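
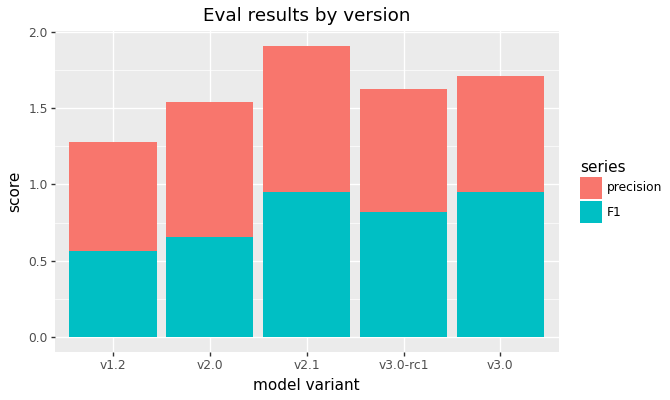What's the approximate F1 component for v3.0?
≈ 1.0

F1 top ≈ 1.0, bottom ≈ 0.0; segment ≈ 1.0.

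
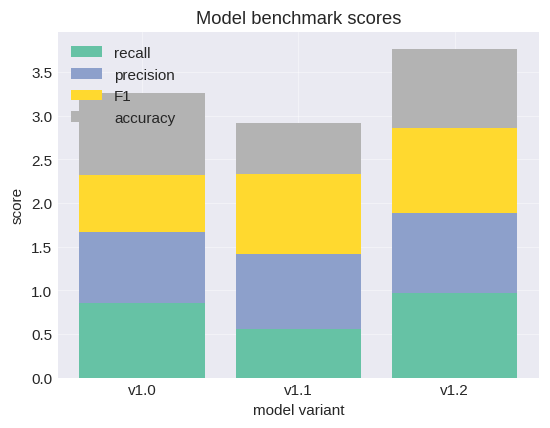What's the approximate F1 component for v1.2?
F1 top ≈ 3.0, bottom ≈ 2.0; segment ≈ 1.0.

≈ 1.0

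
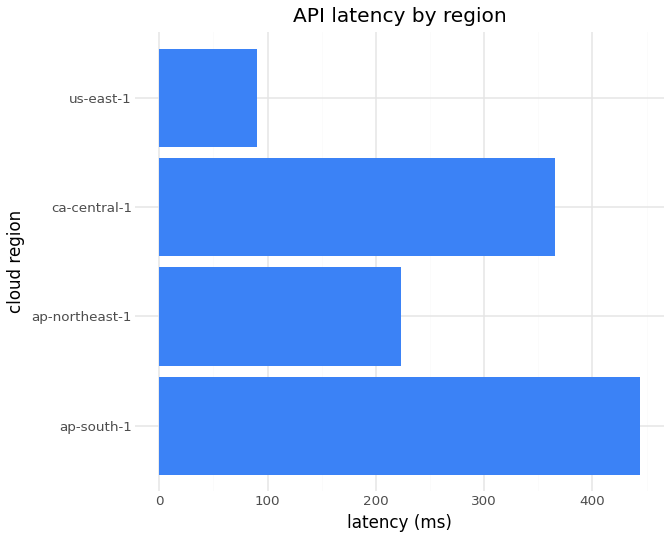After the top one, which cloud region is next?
Top 3: ap-south-1 ≈ 450, ca-central-1 ≈ 350, ap-northeast-1 ≈ 200.

ca-central-1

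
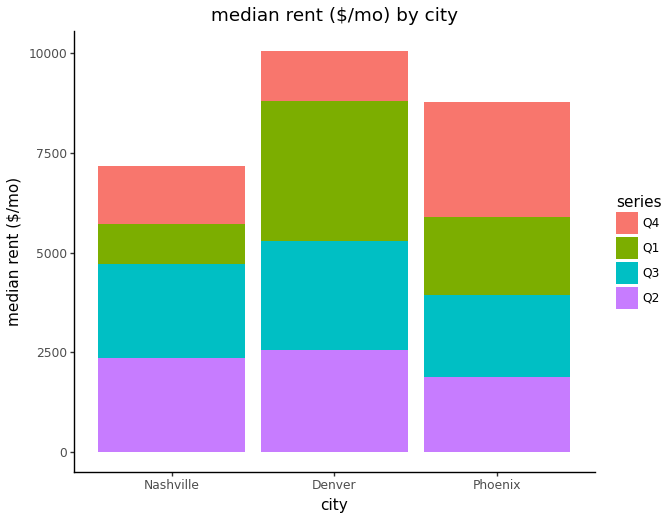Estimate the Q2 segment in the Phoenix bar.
Q2 top ≈ 2000, bottom ≈ 0; segment ≈ 2000.

≈ 2000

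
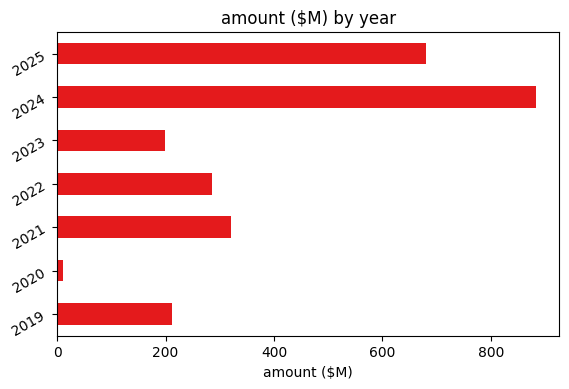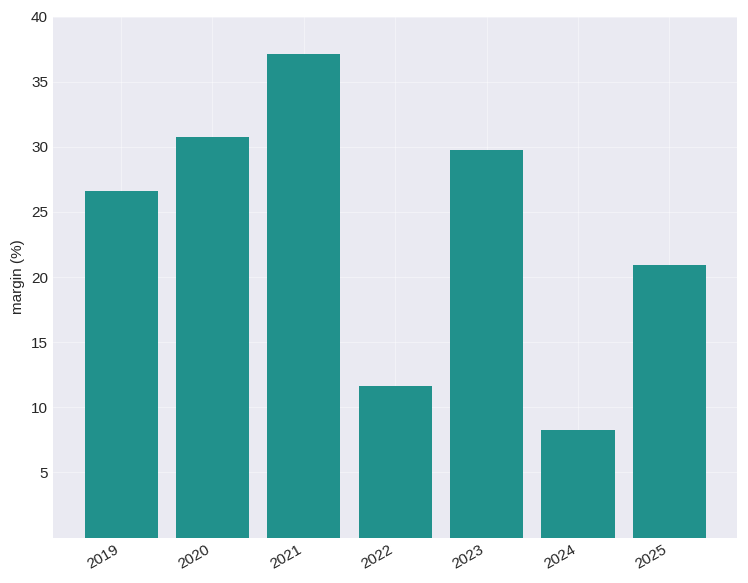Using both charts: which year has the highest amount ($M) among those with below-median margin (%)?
2024

Chart 2 median margin (%) ≈ 25; below-median years: 2022, 2024, 2025. Among those, 2024 has the highest amount ($M) (≈ 900).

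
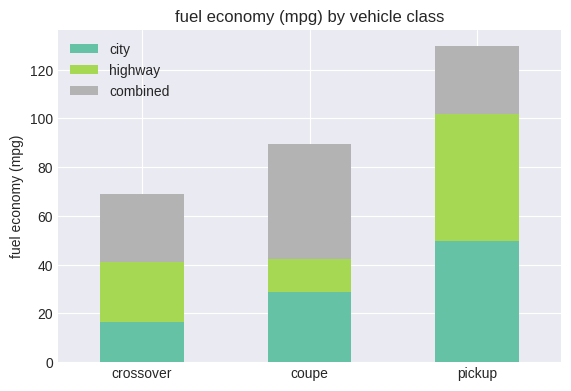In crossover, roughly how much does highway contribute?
highway top ≈ 40, bottom ≈ 20; segment ≈ 20.

≈ 20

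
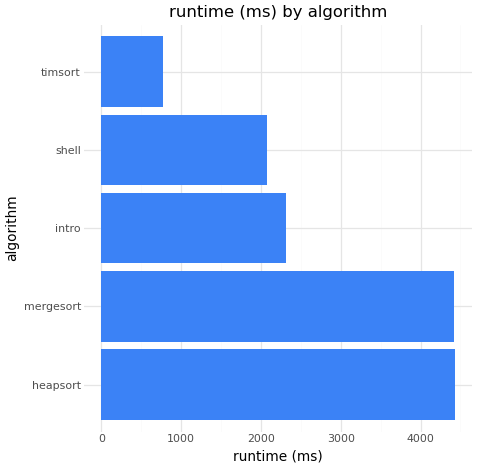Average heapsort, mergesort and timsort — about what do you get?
(4500 + 4500 + 1000) / 3 ≈ 3333.

≈ 3333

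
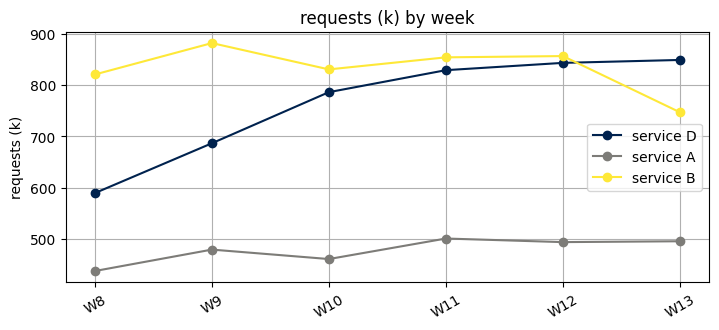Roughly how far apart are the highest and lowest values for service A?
≈ 50

Max W11 ≈ 500, min W8 ≈ 450; range ≈ 50.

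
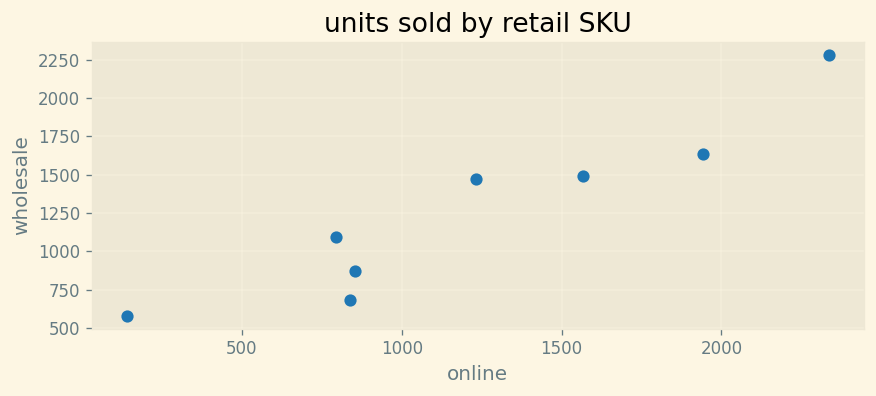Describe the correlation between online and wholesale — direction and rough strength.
positive, strong

Points are positively correlated; strong (|r| ≈ 0.9).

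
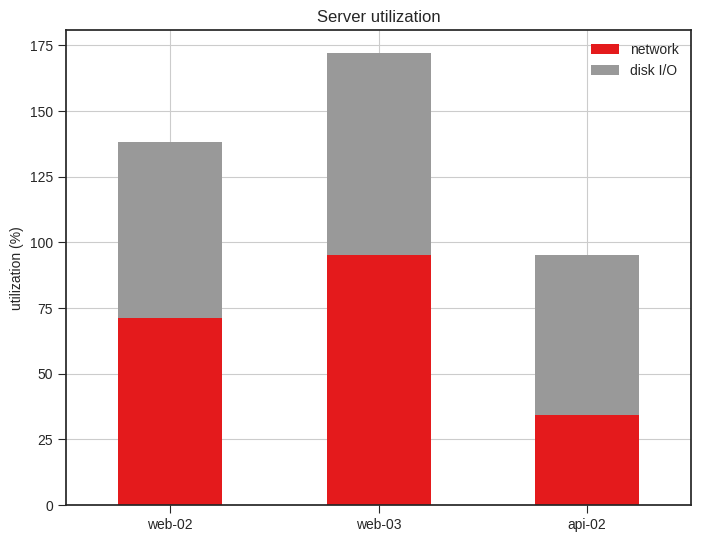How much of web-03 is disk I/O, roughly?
disk I/O top ≈ 180, bottom ≈ 100; segment ≈ 80.

≈ 80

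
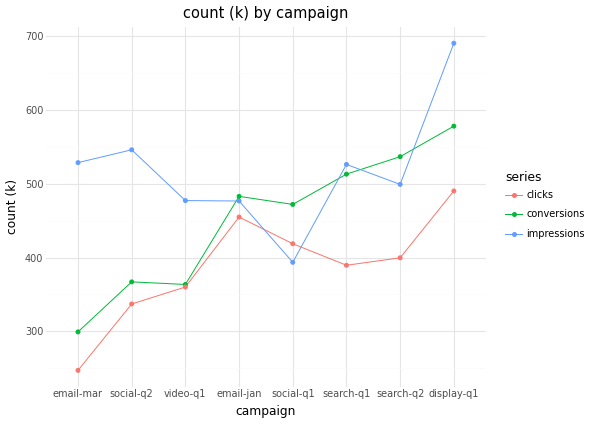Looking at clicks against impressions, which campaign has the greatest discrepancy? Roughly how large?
email-mar, ≈ 300 k

email-mar: clicks ≈ 250, impressions ≈ 550 → gap ≈ 300. Next-largest (social-q2) is only ≈ 200.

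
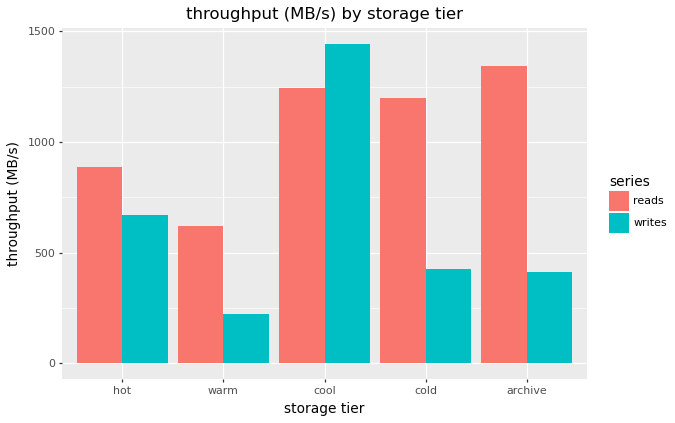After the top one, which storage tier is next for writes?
Top 3 for writes: cool ≈ 1400, hot ≈ 600, cold ≈ 400.

hot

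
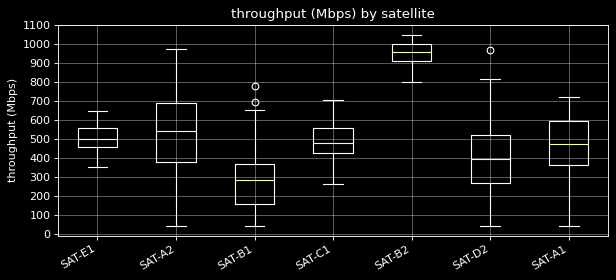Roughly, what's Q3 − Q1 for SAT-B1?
Q3 ≈ 400, Q1 ≈ 200; IQR ≈ 200.

≈ 200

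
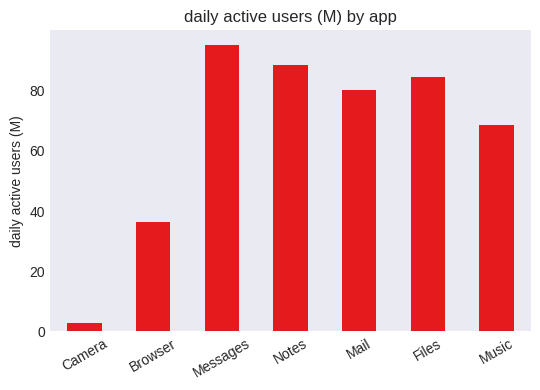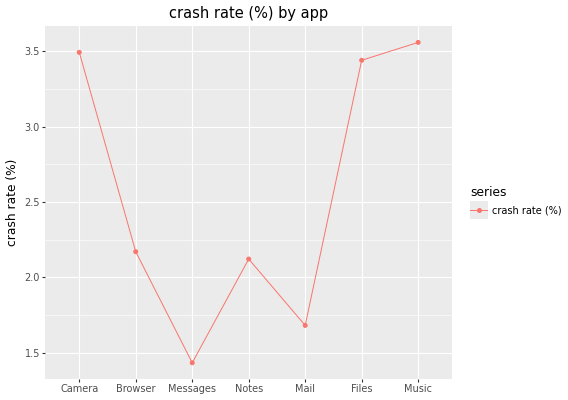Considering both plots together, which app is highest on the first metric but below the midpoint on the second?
Chart 2 median crash rate (%) ≈ 2; below-median apps: Messages, Notes, Mail. Among those, Messages has the highest daily active users (M) (≈ 100).

Messages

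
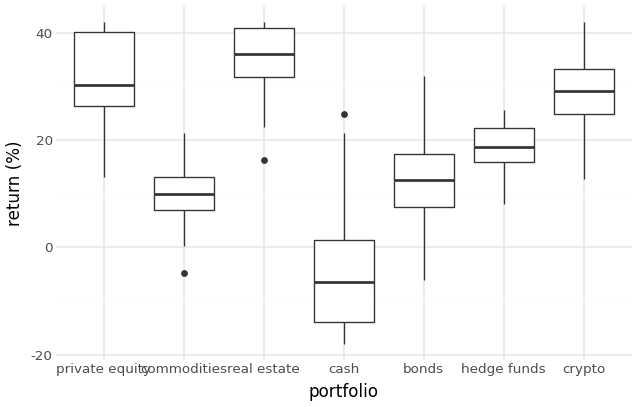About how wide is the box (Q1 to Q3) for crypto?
≈ 10

Q3 ≈ 35, Q1 ≈ 25; IQR ≈ 10.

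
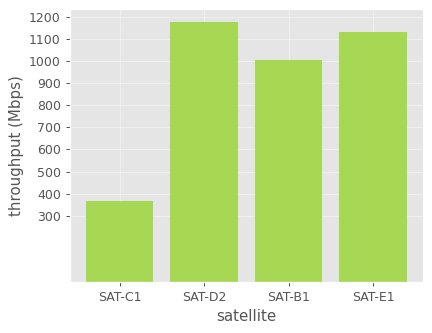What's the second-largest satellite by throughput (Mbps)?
Top 3: SAT-D2 ≈ 1200, SAT-E1 ≈ 1100, SAT-B1 ≈ 1000.

SAT-E1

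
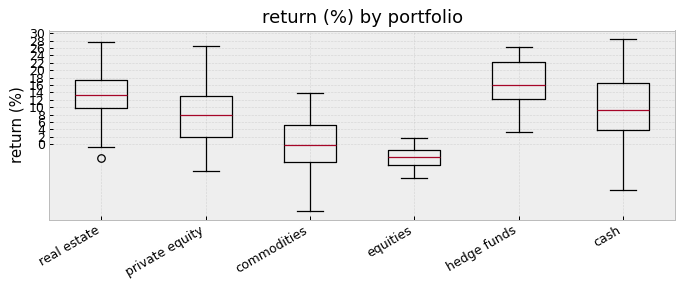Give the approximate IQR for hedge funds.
≈ 10

Q3 ≈ 22, Q1 ≈ 12; IQR ≈ 10.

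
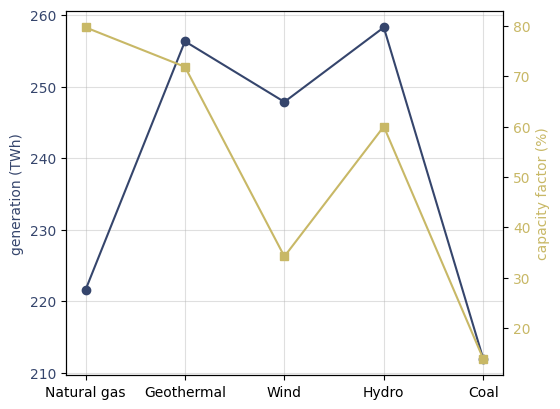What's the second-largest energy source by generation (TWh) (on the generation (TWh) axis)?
Top 3 (on the generation (TWh) axis): Hydro ≈ 260, Geothermal ≈ 255, Wind ≈ 250.

Geothermal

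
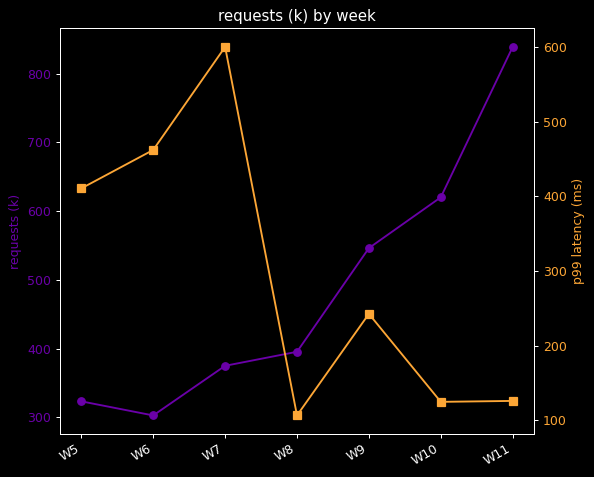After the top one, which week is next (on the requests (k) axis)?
W10

Top 3 (on the requests (k) axis): W11 ≈ 850, W10 ≈ 600, W9 ≈ 550.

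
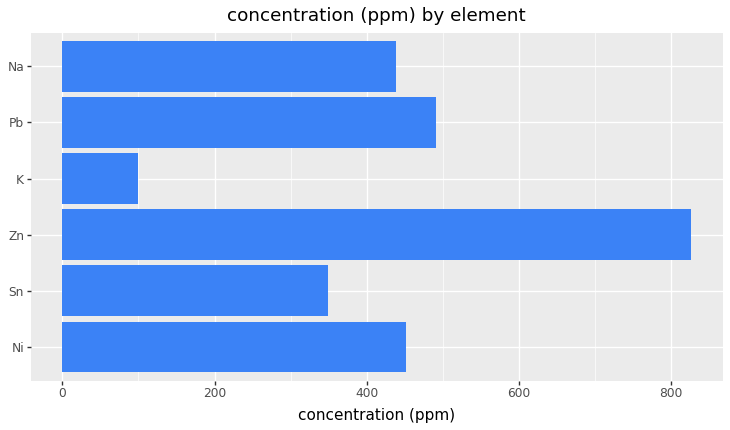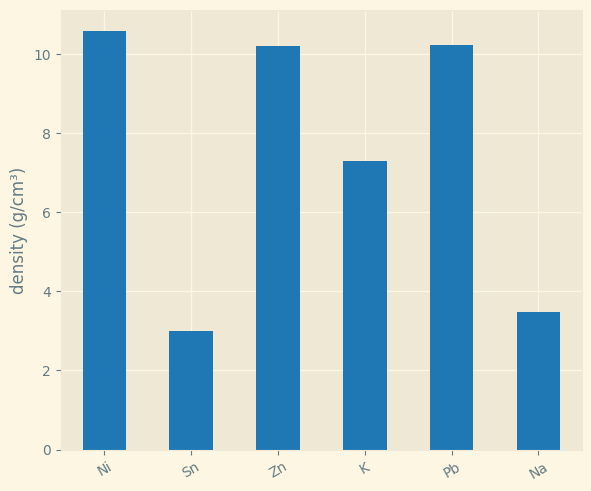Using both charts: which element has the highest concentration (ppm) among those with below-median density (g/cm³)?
Chart 2 median density (g/cm³) ≈ 9; below-median elements: Sn, K, Na. Among those, Na has the highest concentration (ppm) (≈ 400).

Na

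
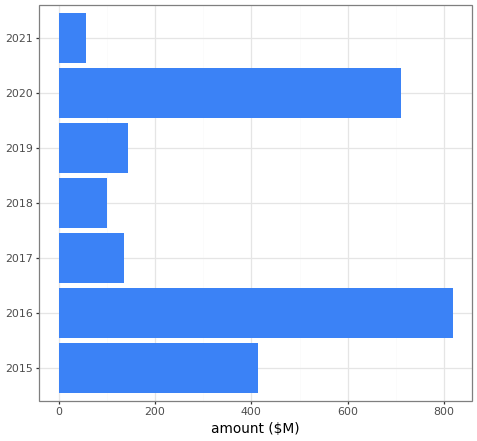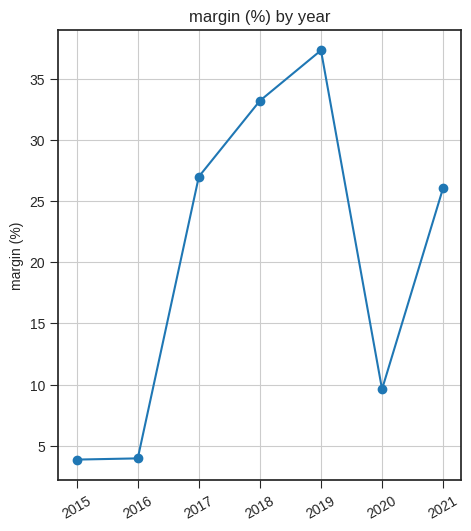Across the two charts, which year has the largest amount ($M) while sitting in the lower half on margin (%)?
Chart 2 median margin (%) ≈ 25; below-median years: 2015, 2016, 2020. Among those, 2016 has the highest amount ($M) (≈ 800).

2016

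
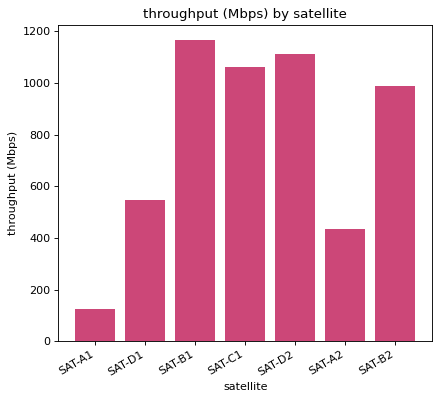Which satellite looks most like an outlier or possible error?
SAT-A1

SAT-A1 ≈ 100; the rest sit between ≈ 400 and ≈ 1200.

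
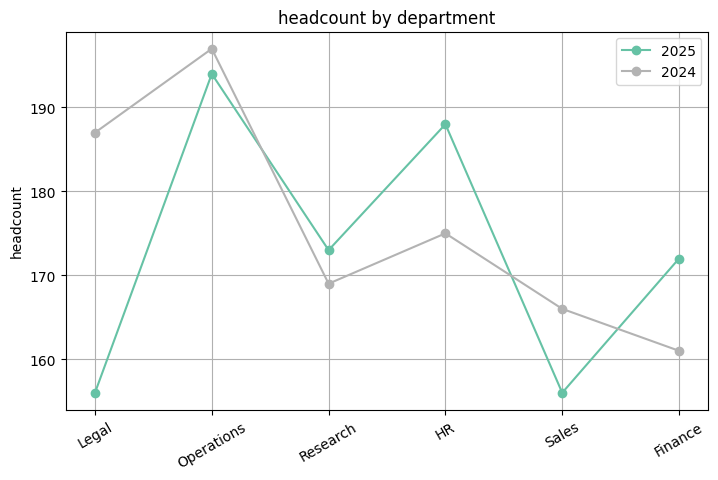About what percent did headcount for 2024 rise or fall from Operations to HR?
≈ -10.3%

Operations ≈ 195, HR ≈ 175; (175 − 195) / 195 ≈ -10.3%.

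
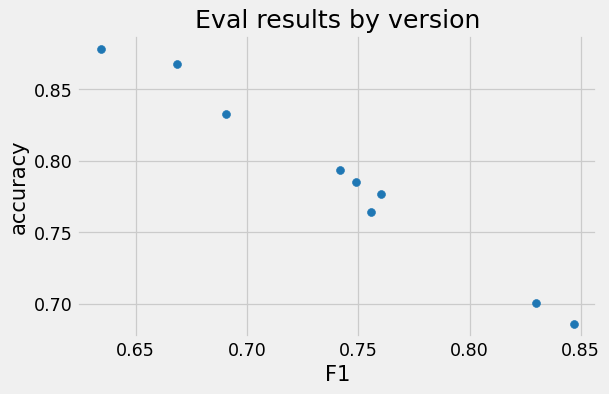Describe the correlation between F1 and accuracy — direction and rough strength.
Points are negatively correlated; strong (|r| ≈ 1.0).

negative, strong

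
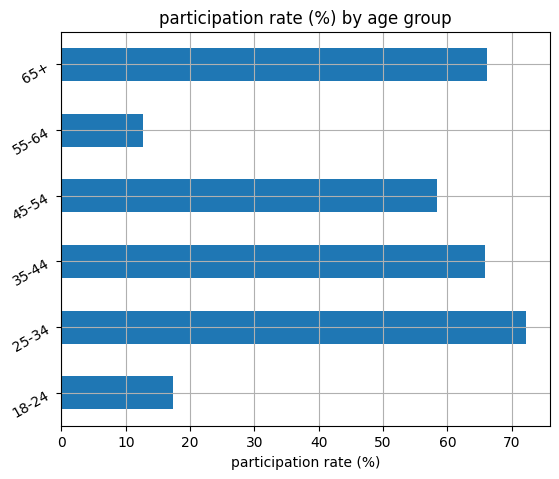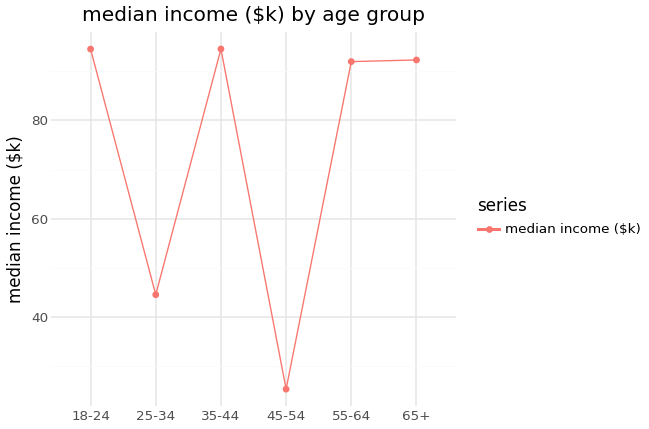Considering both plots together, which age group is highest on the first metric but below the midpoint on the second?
25-34

Chart 2 median median income ($k) ≈ 90; below-median age groups: 25-34, 45-54, 55-64. Among those, 25-34 has the highest participation rate (%) (≈ 70).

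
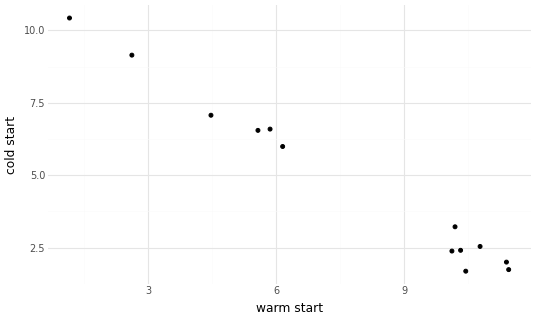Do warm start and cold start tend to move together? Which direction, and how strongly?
negative, strong

Points are negatively correlated; strong (|r| ≈ 1.0).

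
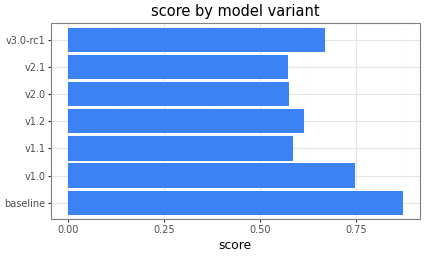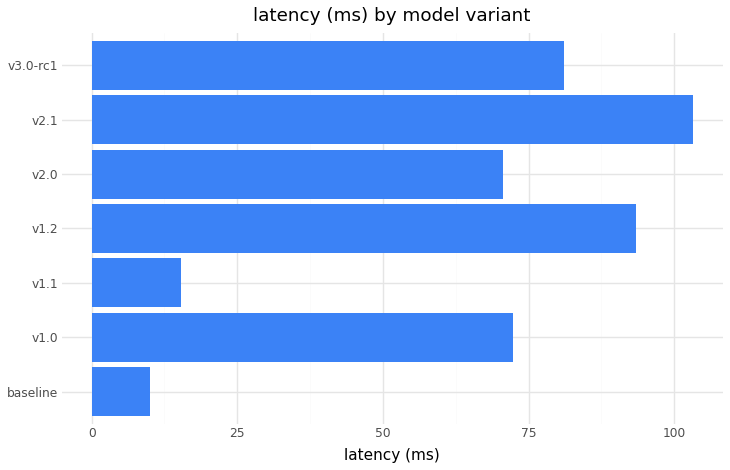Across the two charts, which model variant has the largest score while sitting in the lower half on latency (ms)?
Chart 2 median latency (ms) ≈ 70; below-median model variants: baseline, v1.1, v2.0. Among those, baseline has the highest score (≈ 0.9).

baseline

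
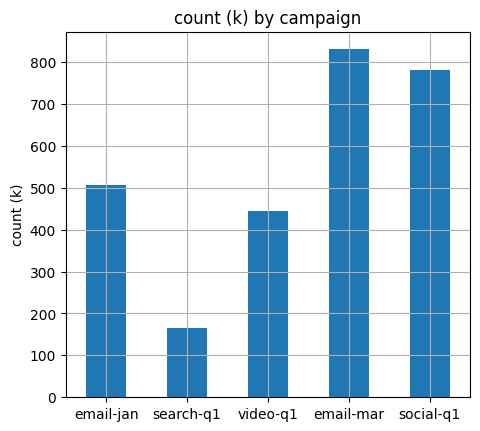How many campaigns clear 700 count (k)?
Above 700: email-mar, social-q1.

2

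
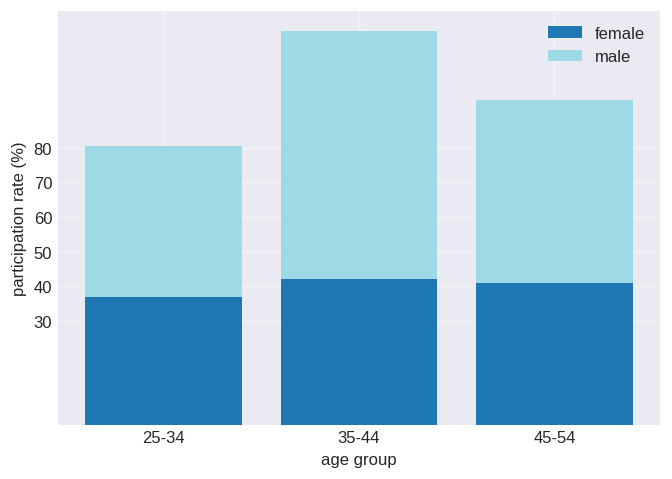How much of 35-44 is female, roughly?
≈ 40

female top ≈ 40, bottom ≈ 0; segment ≈ 40.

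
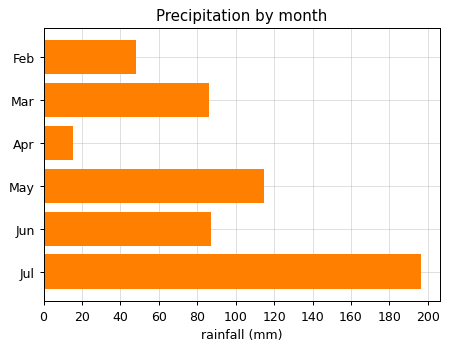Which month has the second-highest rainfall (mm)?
May

Top 3: Jul ≈ 200, May ≈ 120, Jun ≈ 80.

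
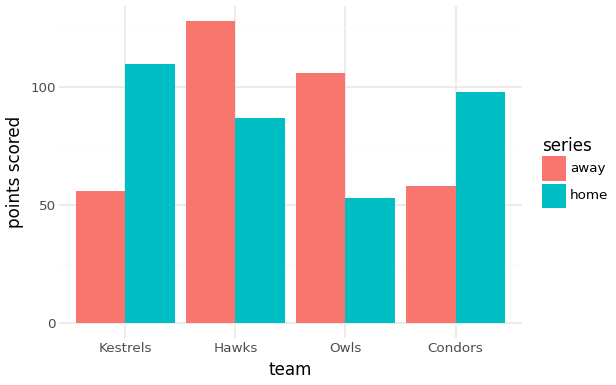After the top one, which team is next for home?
Top 3 for home: Kestrels ≈ 120, Condors ≈ 100, Hawks ≈ 80.

Condors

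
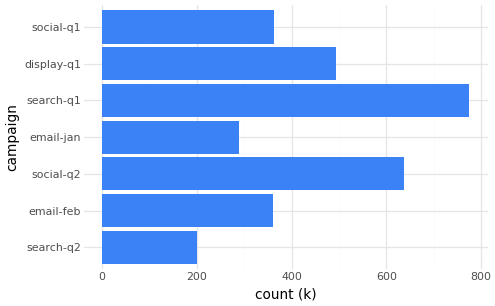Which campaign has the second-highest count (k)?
social-q2

Top 3: search-q1 ≈ 800, social-q2 ≈ 600, display-q1 ≈ 500.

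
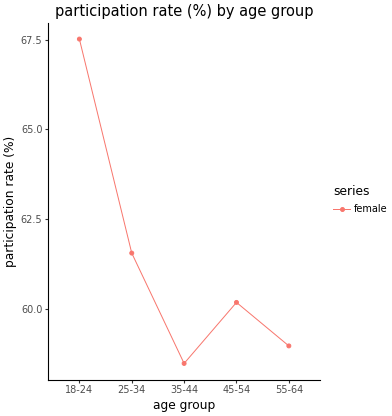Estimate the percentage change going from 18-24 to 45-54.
≈ -11.8%

18-24 ≈ 68, 45-54 ≈ 60; (60 − 68) / 68 ≈ -11.8%.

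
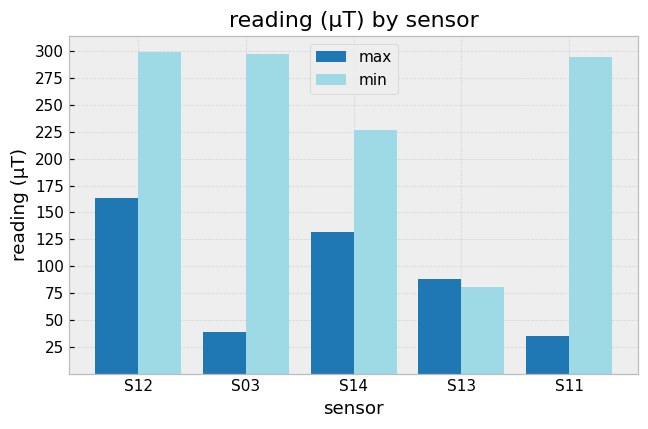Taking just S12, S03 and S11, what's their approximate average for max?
(175 + 50 + 25) / 3 ≈ 83.

≈ 83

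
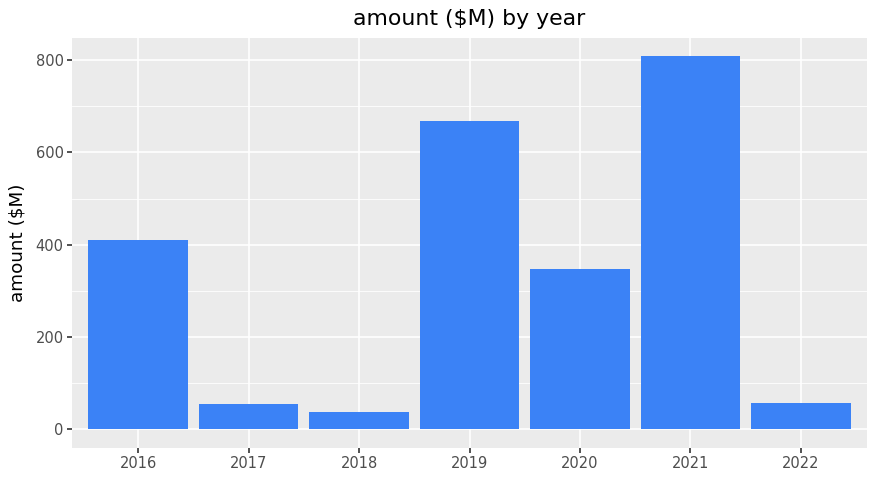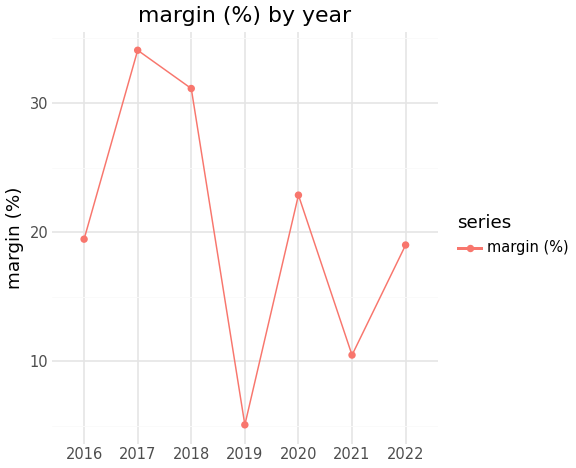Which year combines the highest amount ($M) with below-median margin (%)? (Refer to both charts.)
2021

Chart 2 median margin (%) ≈ 20; below-median years: 2019, 2021, 2022. Among those, 2021 has the highest amount ($M) (≈ 800).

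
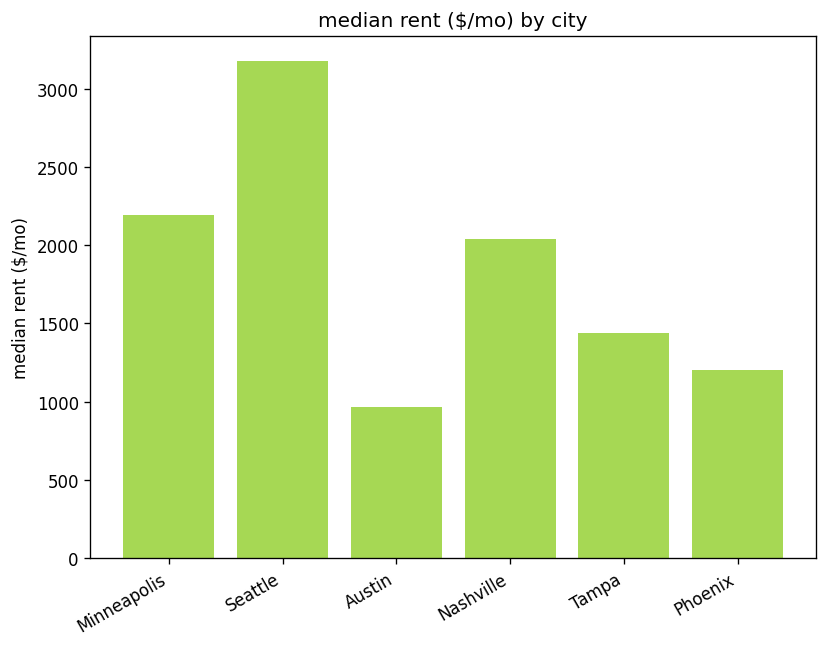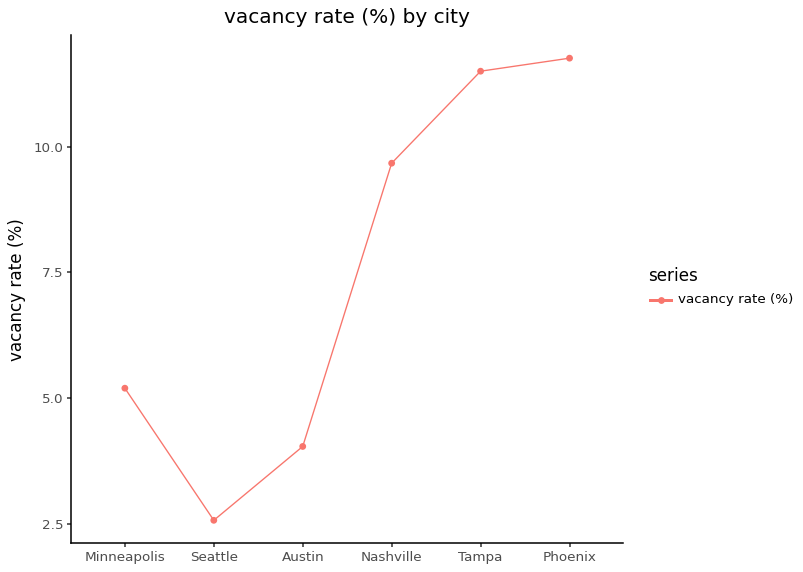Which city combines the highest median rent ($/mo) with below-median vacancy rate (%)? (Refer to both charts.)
Seattle

Chart 2 median vacancy rate (%) ≈ 8; below-median cities: Minneapolis, Seattle, Austin. Among those, Seattle has the highest median rent ($/mo) (≈ 3000).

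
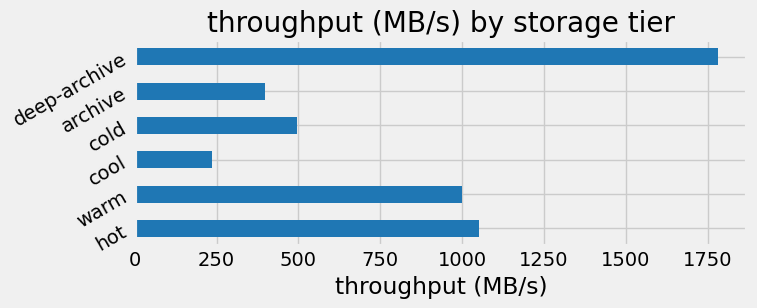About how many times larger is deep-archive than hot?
deep-archive ≈ 1800, hot ≈ 1000; 1800/1000 ≈ 1.8.

≈ 1.8×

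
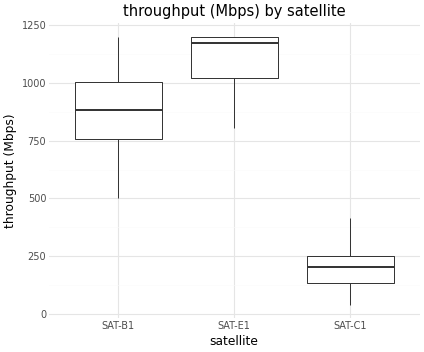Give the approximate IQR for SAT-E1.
Q3 ≈ 1200, Q1 ≈ 1000; IQR ≈ 200.

≈ 200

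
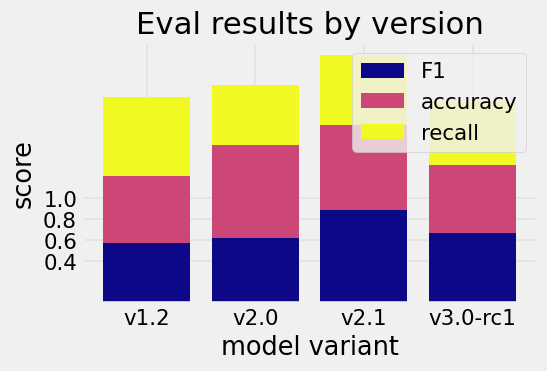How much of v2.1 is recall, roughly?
recall top ≈ 2.4, bottom ≈ 1.8; segment ≈ 0.6.

≈ 0.6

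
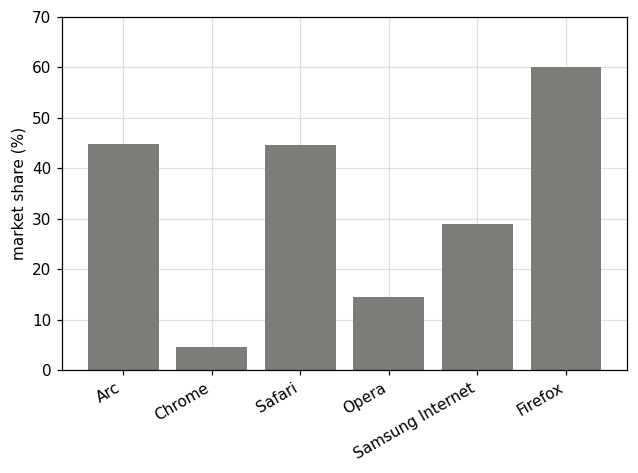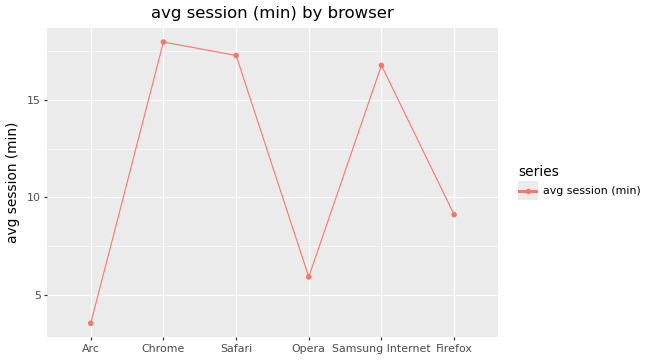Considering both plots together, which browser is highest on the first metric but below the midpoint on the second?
Chart 2 median avg session (min) ≈ 12; below-median browsers: Arc, Opera, Firefox. Among those, Firefox has the highest market share (%) (≈ 60).

Firefox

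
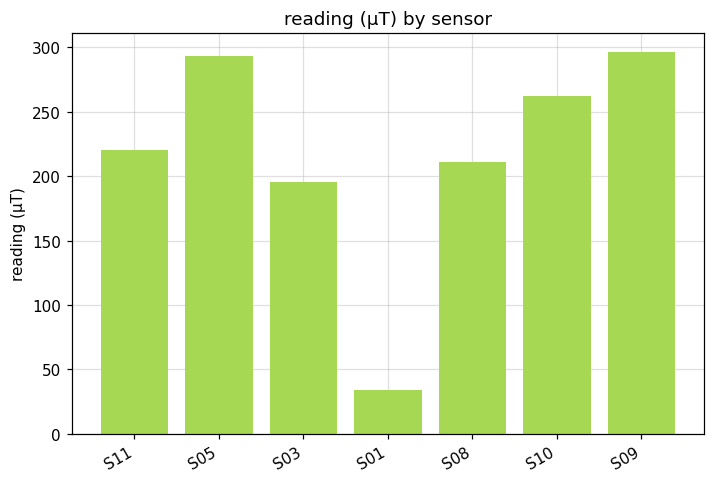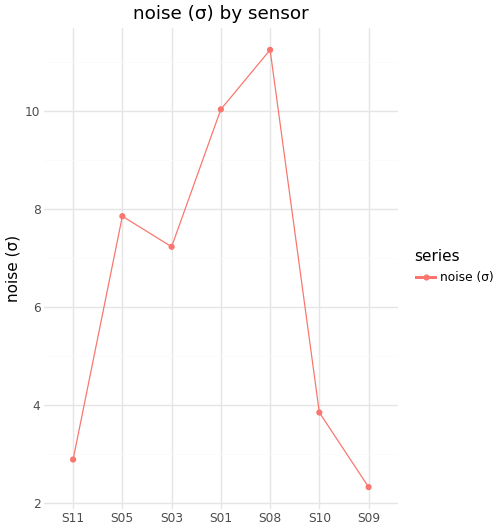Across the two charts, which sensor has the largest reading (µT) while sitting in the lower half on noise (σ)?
S09

Chart 2 median noise (σ) ≈ 8; below-median sensors: S11, S10, S09. Among those, S09 has the highest reading (µT) (≈ 300).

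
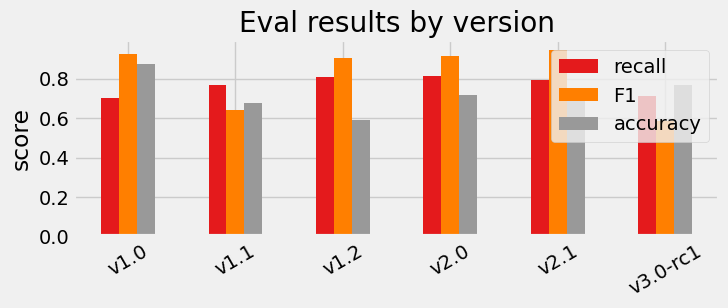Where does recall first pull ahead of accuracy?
v1.0: recall ≈ 0.7 vs accuracy ≈ 0.9 (not yet); v1.1: recall ≈ 0.8 vs accuracy ≈ 0.7 (first crossover).

v1.1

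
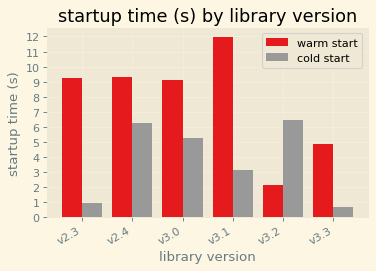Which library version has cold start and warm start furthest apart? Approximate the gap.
v3.1: cold start ≈ 3, warm start ≈ 12 → gap ≈ 9. Next-largest (v2.3) is only ≈ 8.

v3.1, ≈ 9 s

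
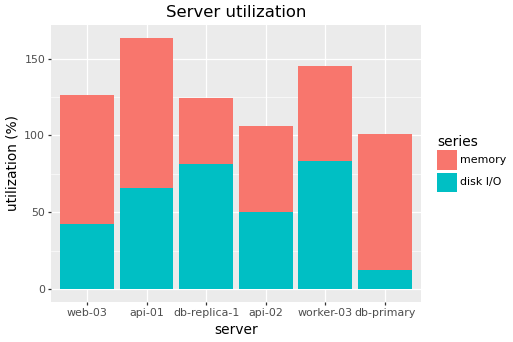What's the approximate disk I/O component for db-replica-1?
≈ 80

disk I/O top ≈ 80, bottom ≈ 0; segment ≈ 80.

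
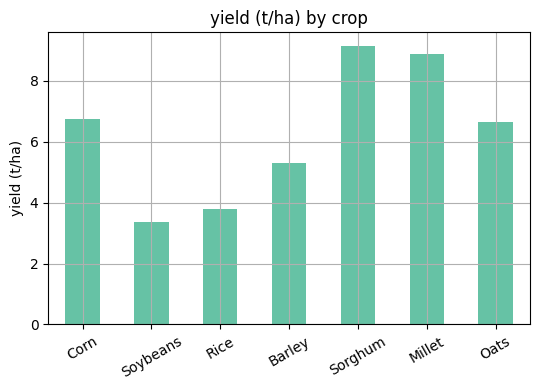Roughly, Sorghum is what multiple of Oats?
≈ 1.29×

Sorghum ≈ 9, Oats ≈ 7; 9/7 ≈ 1.29.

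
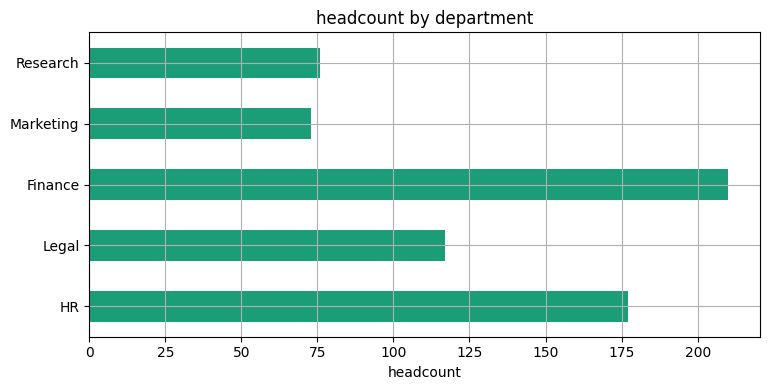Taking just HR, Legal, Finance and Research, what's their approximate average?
(180 + 120 + 200 + 80) / 4 ≈ 145.

≈ 145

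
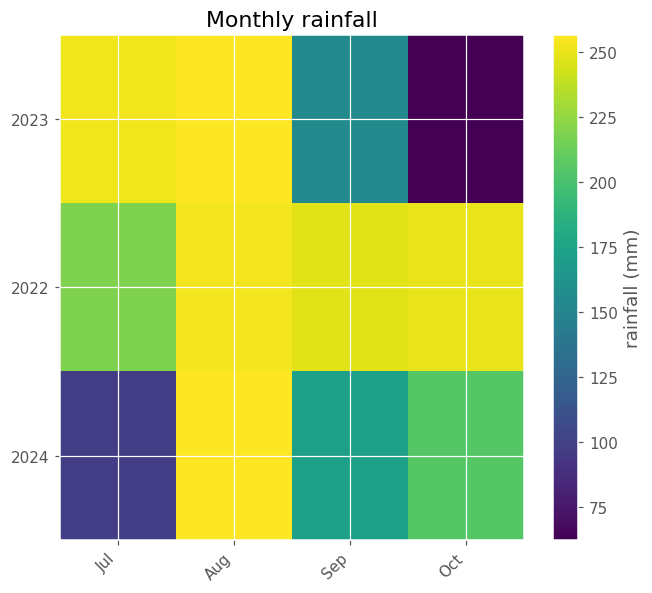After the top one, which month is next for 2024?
Top 3 for 2024: Aug ≈ 260, Oct ≈ 200, Sep ≈ 180.

Oct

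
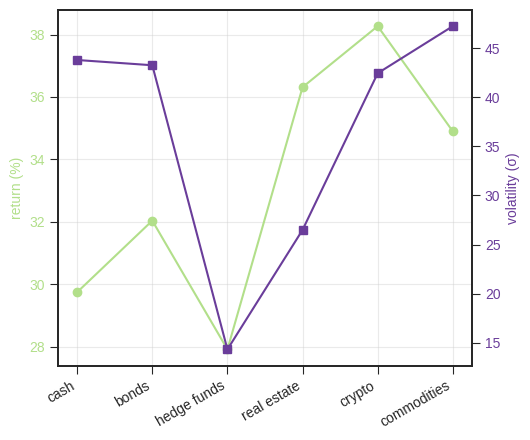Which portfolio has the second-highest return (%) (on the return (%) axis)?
Top 3 (on the return (%) axis): crypto ≈ 38, real estate ≈ 36, commodities ≈ 35.

real estate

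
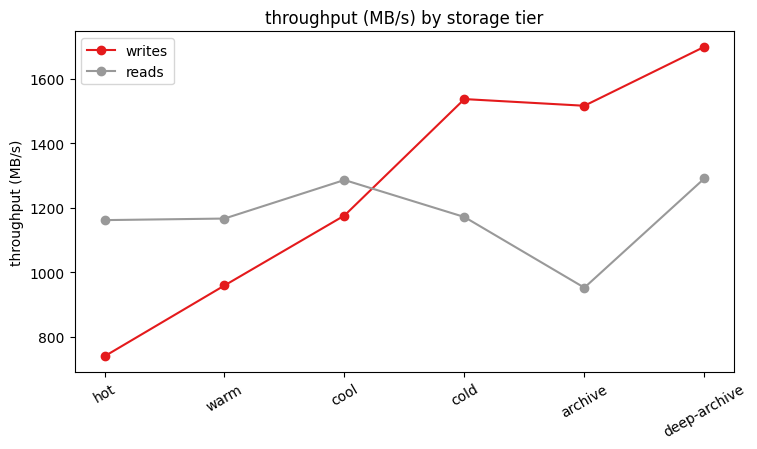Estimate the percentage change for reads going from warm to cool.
warm ≈ 1200, cool ≈ 1300; (1300 − 1200) / 1200 ≈ +8.3%.

≈ +8.3%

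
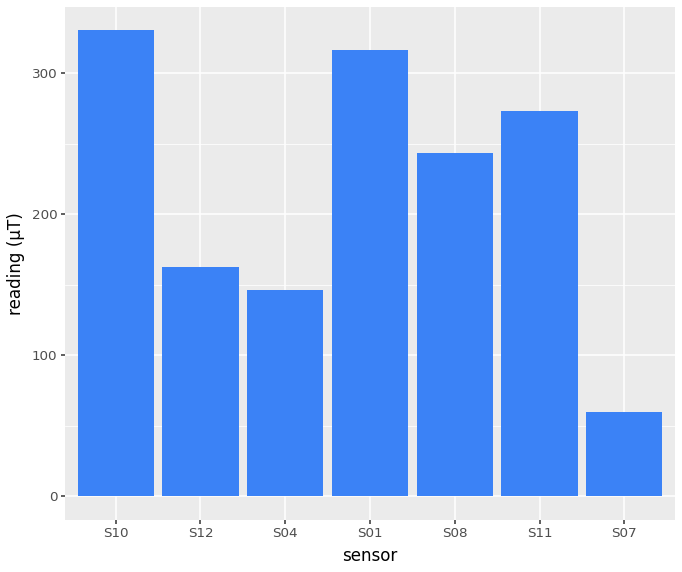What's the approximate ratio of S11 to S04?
S11 ≈ 250, S04 ≈ 150; 250/150 ≈ 1.67.

≈ 1.67×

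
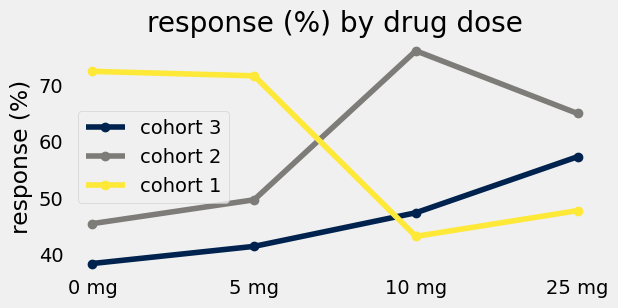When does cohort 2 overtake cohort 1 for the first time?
5 mg: cohort 2 ≈ 50 vs cohort 1 ≈ 70 (not yet); 10 mg: cohort 2 ≈ 75 vs cohort 1 ≈ 45 (first crossover).

10 mg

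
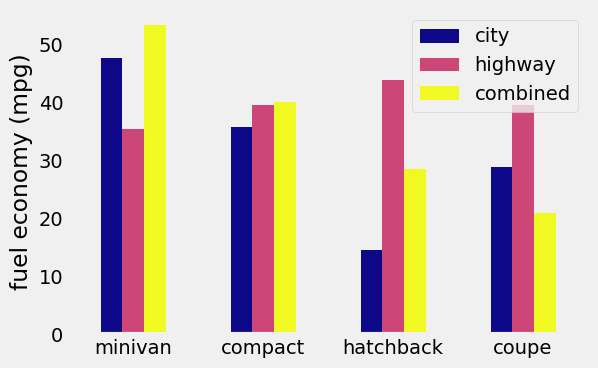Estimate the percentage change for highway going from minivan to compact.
≈ +14.3%

minivan ≈ 35, compact ≈ 40; (40 − 35) / 35 ≈ +14.3%.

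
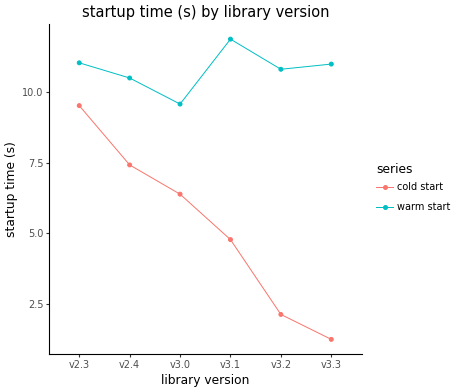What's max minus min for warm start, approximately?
Max v3.1 ≈ 12, min v3.0 ≈ 10; range ≈ 2.

≈ 2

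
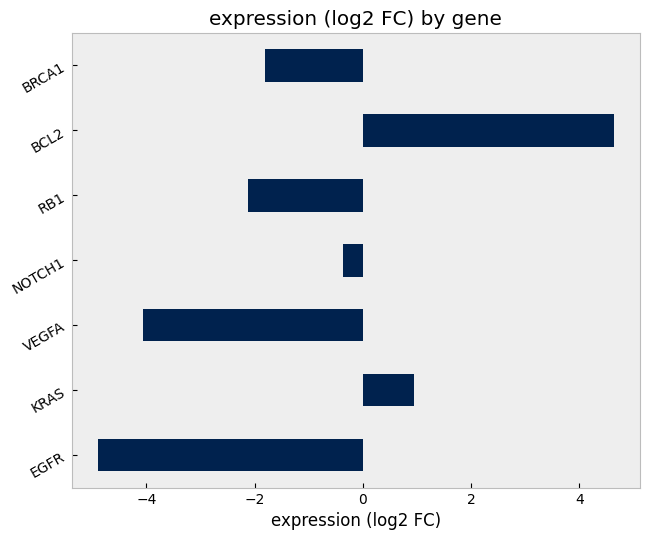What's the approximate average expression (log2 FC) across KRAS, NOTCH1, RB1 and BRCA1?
(1 + 0 + -2 + -2) / 4 ≈ -1.

≈ -1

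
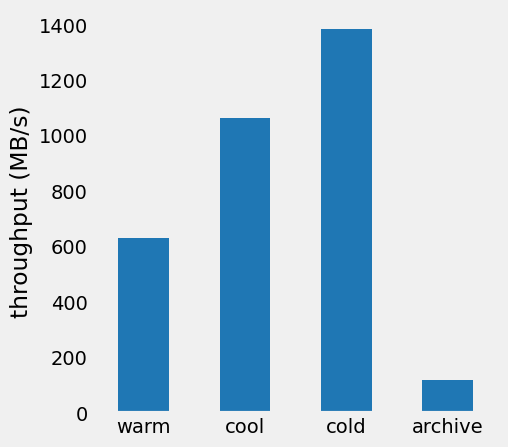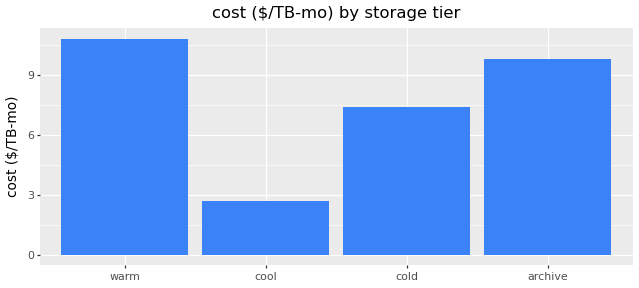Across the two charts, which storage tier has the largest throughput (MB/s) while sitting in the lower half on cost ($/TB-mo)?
cold

Chart 2 median cost ($/TB-mo) ≈ 9; below-median storage tiers: cool, cold. Among those, cold has the highest throughput (MB/s) (≈ 1400).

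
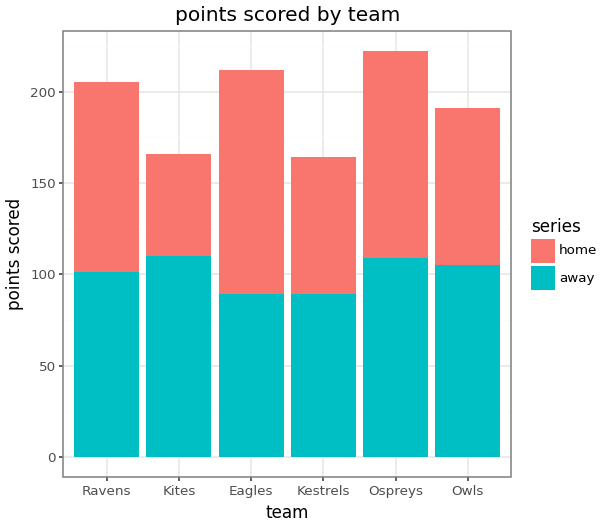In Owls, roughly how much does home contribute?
≈ 100

home top ≈ 200, bottom ≈ 100; segment ≈ 100.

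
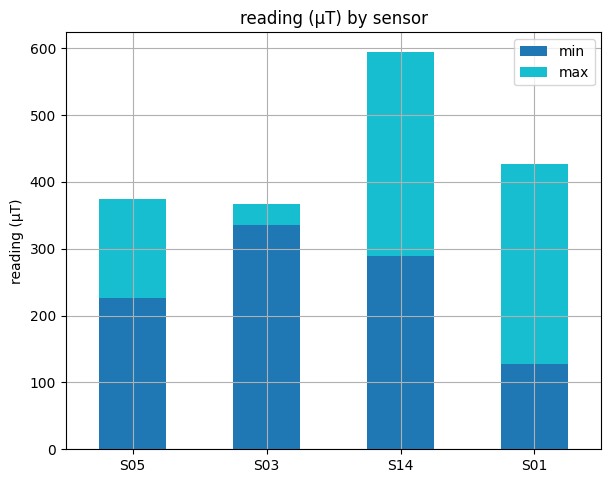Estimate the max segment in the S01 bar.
max top ≈ 450, bottom ≈ 150; segment ≈ 300.

≈ 300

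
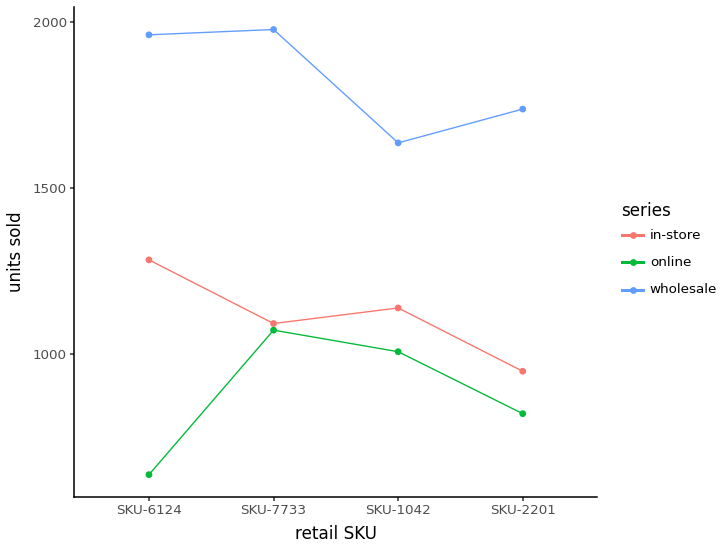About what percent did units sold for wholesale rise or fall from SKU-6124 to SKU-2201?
≈ -10%

SKU-6124 ≈ 2000, SKU-2201 ≈ 1800; (1800 − 2000) / 2000 ≈ -10%.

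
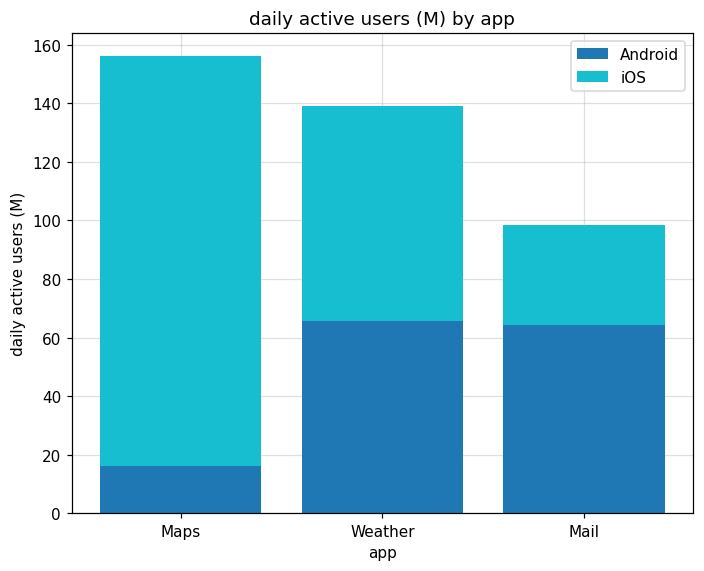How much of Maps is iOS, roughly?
iOS top ≈ 160, bottom ≈ 20; segment ≈ 140.

≈ 140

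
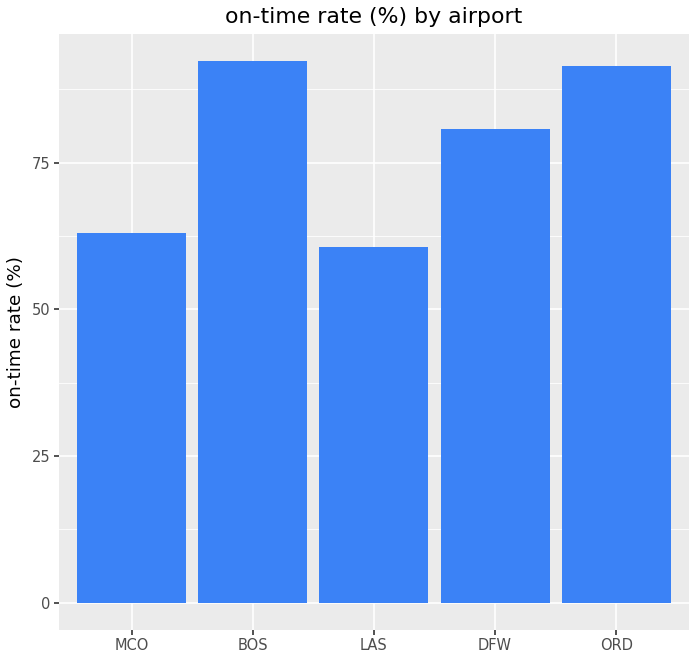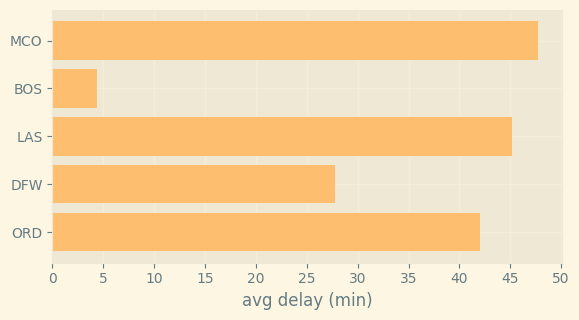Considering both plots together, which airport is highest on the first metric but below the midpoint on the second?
Chart 2 median avg delay (min) ≈ 40; below-median airports: BOS, DFW. Among those, BOS has the highest on-time rate (%) (≈ 90).

BOS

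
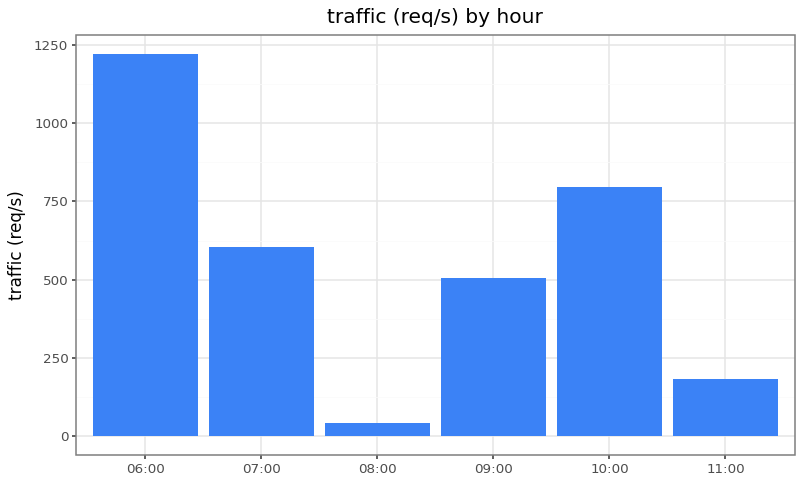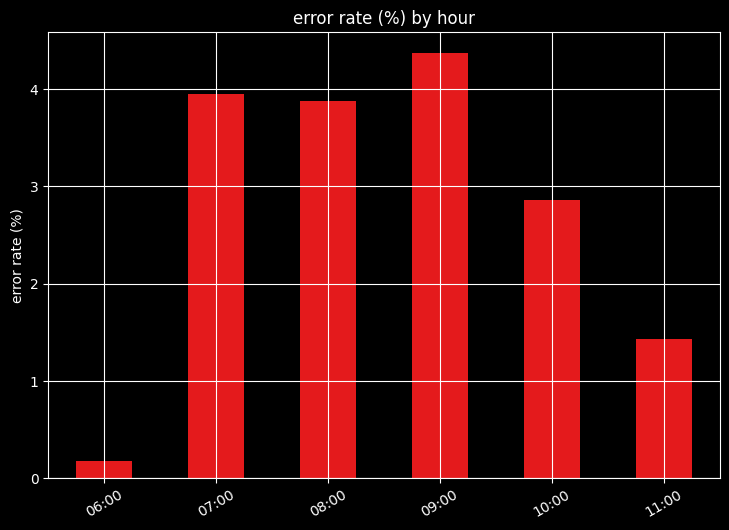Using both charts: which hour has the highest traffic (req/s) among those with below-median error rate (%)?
06:00

Chart 2 median error rate (%) ≈ 3.5; below-median hours: 06:00, 10:00, 11:00. Among those, 06:00 has the highest traffic (req/s) (≈ 1200).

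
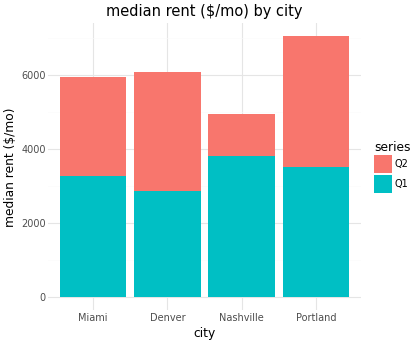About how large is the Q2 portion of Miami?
≈ 3000

Q2 top ≈ 6000, bottom ≈ 3000; segment ≈ 3000.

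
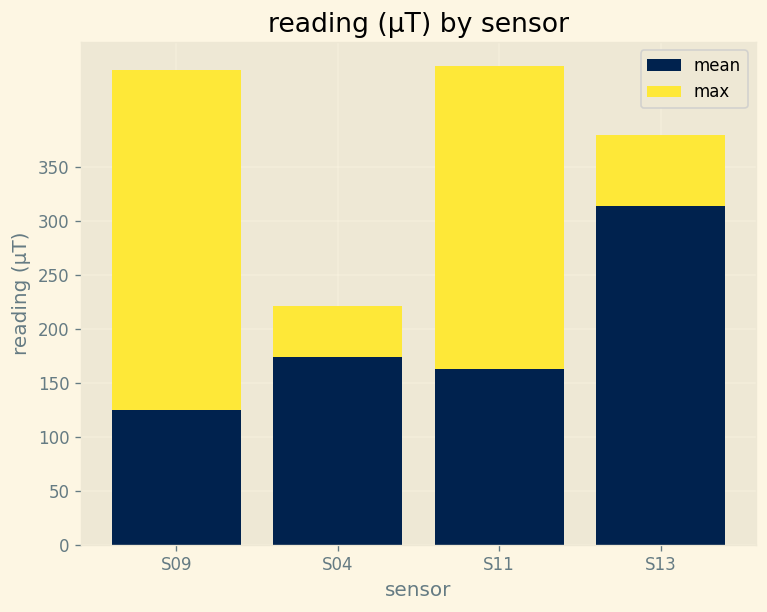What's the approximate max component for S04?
≈ 50

max top ≈ 200, bottom ≈ 150; segment ≈ 50.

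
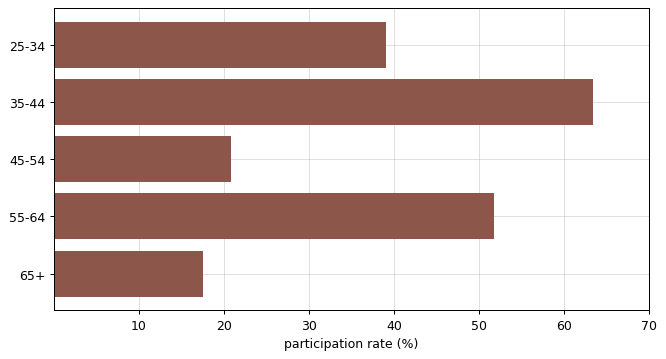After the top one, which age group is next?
55-64

Top 3: 35-44 ≈ 60, 55-64 ≈ 50, 25-34 ≈ 40.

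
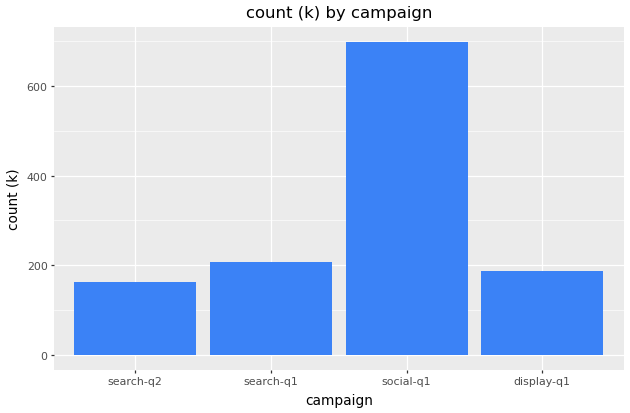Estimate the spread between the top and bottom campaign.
≈ 500

Max social-q1 ≈ 700, min search-q2 ≈ 200; range ≈ 500.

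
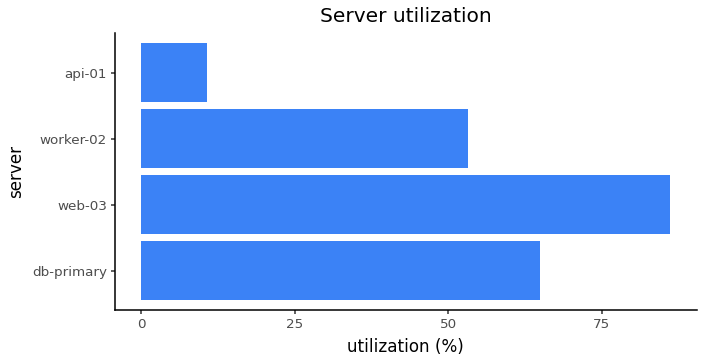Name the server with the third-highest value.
Top 4: web-03 ≈ 90, db-primary ≈ 60, worker-02 ≈ 50, api-01 ≈ 10.

worker-02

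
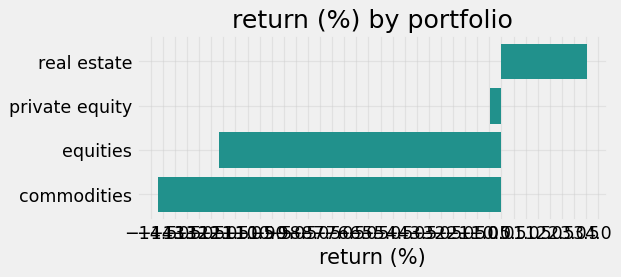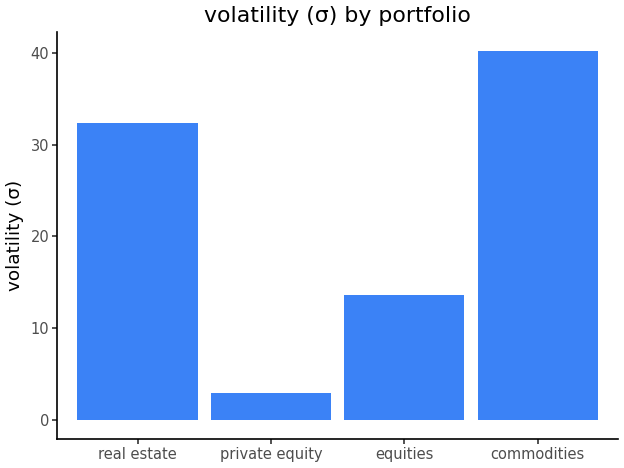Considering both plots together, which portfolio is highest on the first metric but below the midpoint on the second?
private equity

Chart 2 median volatility (σ) ≈ 25; below-median portfolios: private equity, equities. Among those, private equity has the highest return (%) (≈ -0.5).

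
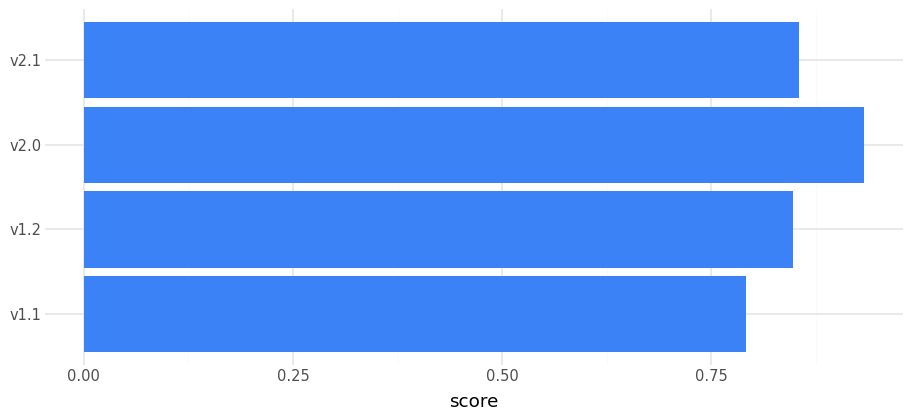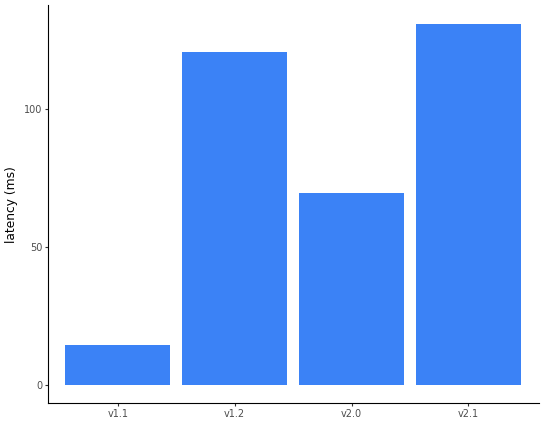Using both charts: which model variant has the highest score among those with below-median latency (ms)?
Chart 2 median latency (ms) ≈ 100; below-median model variants: v1.1, v2.0. Among those, v2.0 has the highest score (≈ 0.9).

v2.0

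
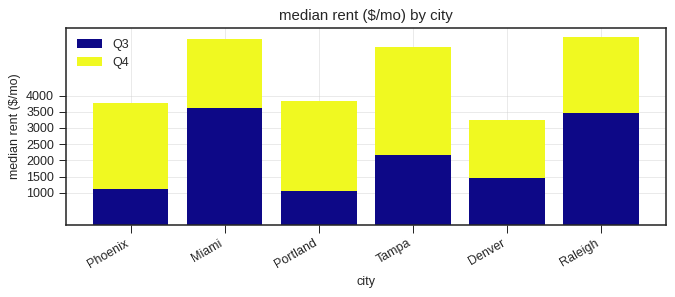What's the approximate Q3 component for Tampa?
Q3 top ≈ 2000, bottom ≈ 0; segment ≈ 2000.

≈ 2000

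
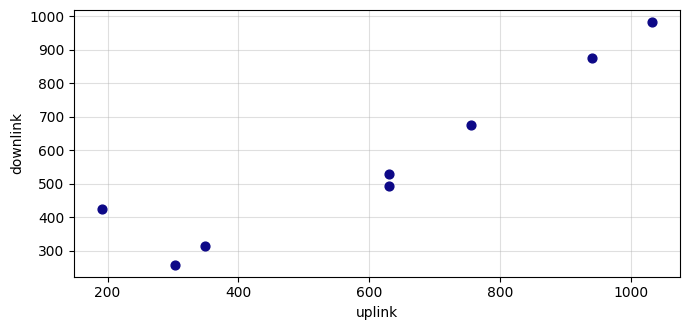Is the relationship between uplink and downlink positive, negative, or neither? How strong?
Points are positively correlated; strong (|r| ≈ 0.9).

positive, strong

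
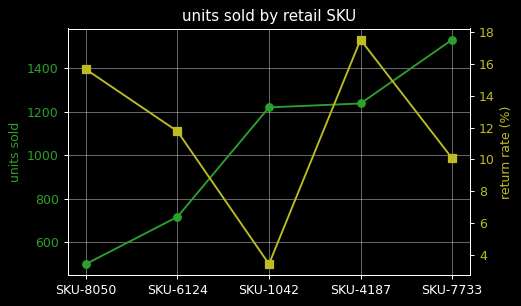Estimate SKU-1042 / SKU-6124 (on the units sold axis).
≈ 1.71×

SKU-1042 ≈ 1200, SKU-6124 ≈ 700; 1200/700 ≈ 1.71.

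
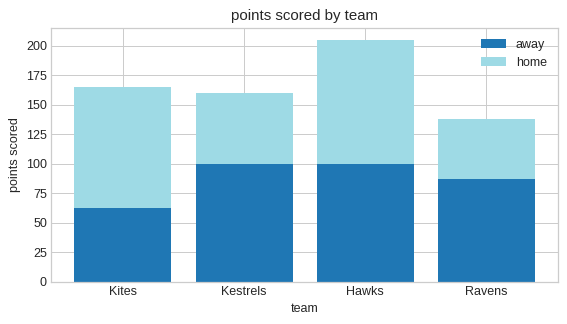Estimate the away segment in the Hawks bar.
≈ 100

away top ≈ 100, bottom ≈ 0; segment ≈ 100.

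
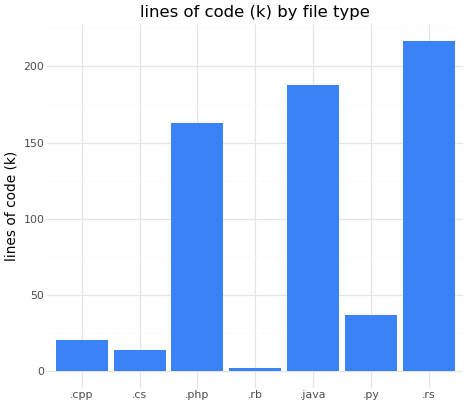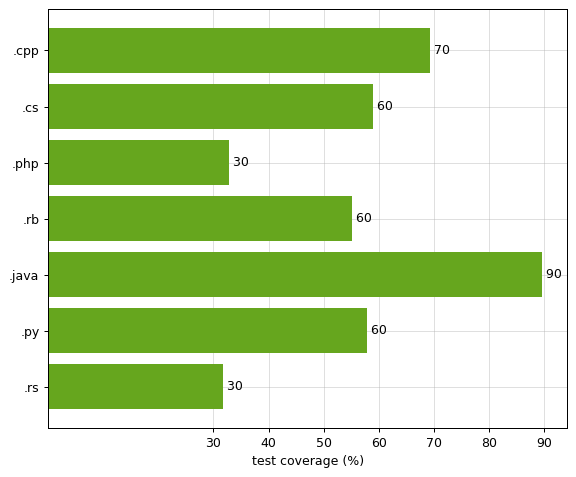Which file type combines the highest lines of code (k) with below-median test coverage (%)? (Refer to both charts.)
.rs

Chart 2 median test coverage (%) ≈ 60; below-median file types: .php, .rb, .rs. Among those, .rs has the highest lines of code (k) (≈ 220).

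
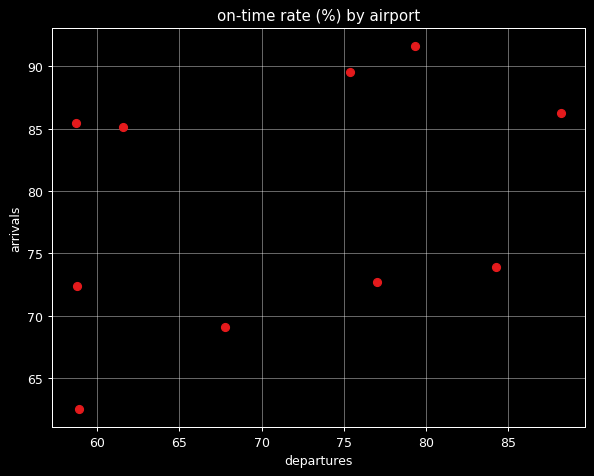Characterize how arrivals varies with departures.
Points are positively correlated; weak (|r| ≈ 0.3).

positive, weak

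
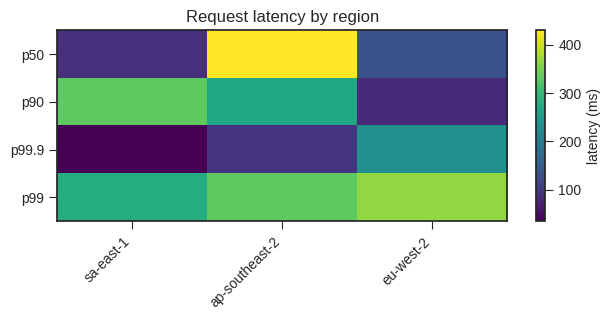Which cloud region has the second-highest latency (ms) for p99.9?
ap-southeast-2

Top 3 for p99.9: eu-west-2 ≈ 250, ap-southeast-2 ≈ 100, sa-east-1 ≈ 50.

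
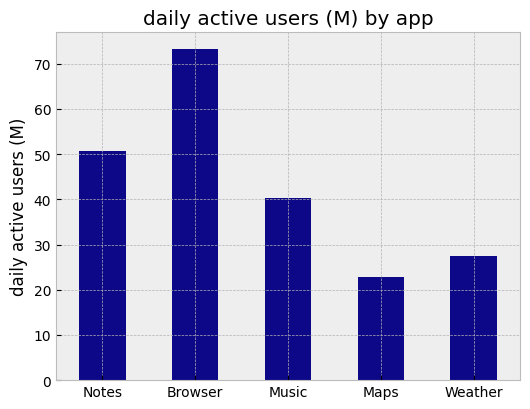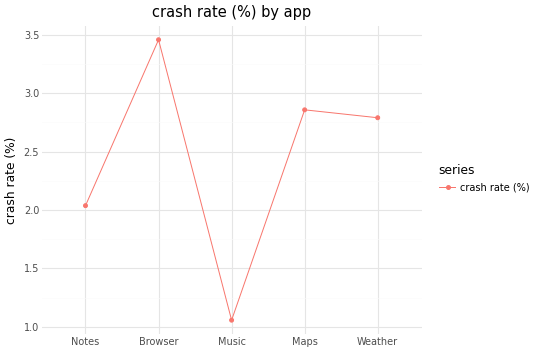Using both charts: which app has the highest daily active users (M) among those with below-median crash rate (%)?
Chart 2 median crash rate (%) ≈ 3; below-median apps: Notes, Music. Among those, Notes has the highest daily active users (M) (≈ 50).

Notes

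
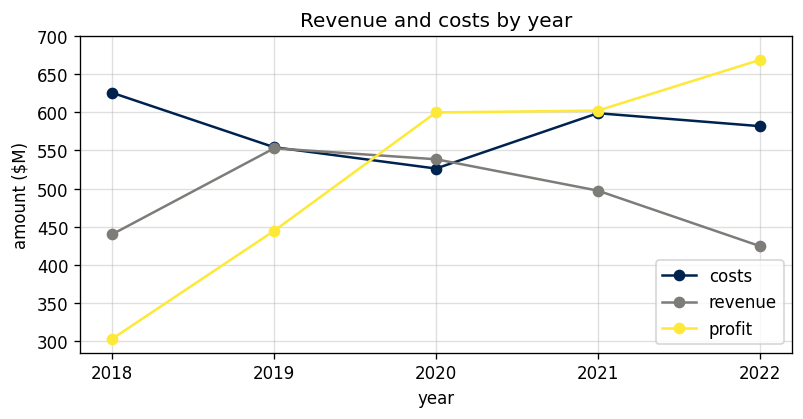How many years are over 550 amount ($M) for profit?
Above 550: 2020, 2021, 2022.

3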